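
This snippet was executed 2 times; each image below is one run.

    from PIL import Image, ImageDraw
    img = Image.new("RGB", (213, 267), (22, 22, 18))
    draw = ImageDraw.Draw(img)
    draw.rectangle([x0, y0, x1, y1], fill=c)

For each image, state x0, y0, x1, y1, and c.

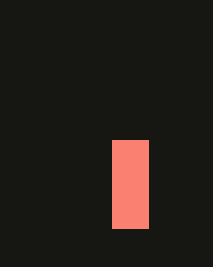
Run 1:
x0 = 112, y0 = 140, x1 = 148, y1 = 228, c = 'salmon'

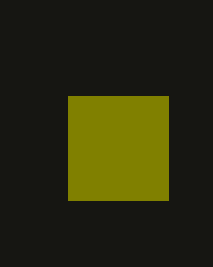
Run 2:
x0 = 68
y0 = 96
x1 = 168
y1 = 200
c = 'olive'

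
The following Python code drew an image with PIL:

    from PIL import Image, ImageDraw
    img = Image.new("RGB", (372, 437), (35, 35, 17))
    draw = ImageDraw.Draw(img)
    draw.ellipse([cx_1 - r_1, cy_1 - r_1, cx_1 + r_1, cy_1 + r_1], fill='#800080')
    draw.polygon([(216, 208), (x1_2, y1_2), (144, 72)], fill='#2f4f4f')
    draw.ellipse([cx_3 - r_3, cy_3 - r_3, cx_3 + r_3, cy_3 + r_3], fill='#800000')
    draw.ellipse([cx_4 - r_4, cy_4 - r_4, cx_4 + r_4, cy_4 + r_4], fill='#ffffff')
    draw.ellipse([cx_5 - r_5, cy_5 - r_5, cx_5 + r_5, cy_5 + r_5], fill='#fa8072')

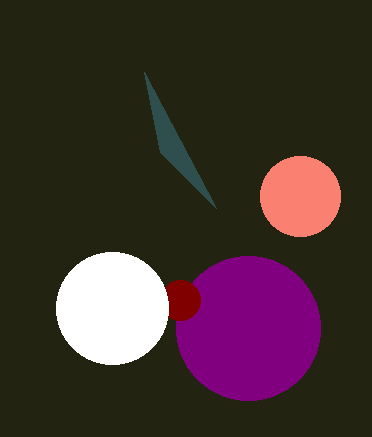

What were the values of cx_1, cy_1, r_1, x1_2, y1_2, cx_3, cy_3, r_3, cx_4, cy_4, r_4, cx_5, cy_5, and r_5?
cx_1 = 248, cy_1 = 328, r_1 = 72, x1_2 = 160, y1_2 = 152, cx_3 = 180, cy_3 = 300, r_3 = 20, cx_4 = 112, cy_4 = 308, r_4 = 56, cx_5 = 300, cy_5 = 196, r_5 = 40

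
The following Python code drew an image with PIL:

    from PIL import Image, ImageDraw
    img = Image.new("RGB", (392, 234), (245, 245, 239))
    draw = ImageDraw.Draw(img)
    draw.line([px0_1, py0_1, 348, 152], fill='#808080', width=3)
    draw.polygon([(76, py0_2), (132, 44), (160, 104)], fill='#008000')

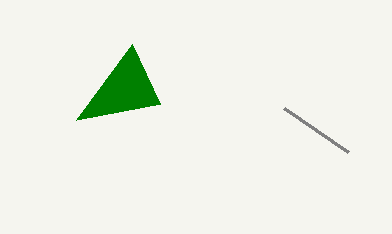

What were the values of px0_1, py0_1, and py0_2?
px0_1 = 284, py0_1 = 108, py0_2 = 120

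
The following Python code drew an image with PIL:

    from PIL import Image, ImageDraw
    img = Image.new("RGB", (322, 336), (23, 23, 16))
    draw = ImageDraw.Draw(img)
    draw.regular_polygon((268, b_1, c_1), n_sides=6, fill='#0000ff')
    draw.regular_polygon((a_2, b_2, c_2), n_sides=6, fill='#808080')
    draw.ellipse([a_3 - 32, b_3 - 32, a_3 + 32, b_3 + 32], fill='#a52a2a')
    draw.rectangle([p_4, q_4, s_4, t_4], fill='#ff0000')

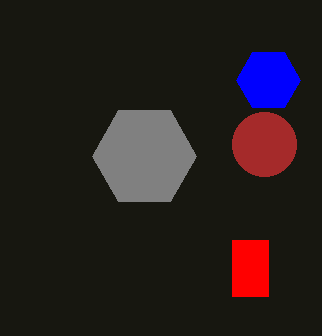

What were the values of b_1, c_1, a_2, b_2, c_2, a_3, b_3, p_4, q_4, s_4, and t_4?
b_1 = 80; c_1 = 32; a_2 = 144; b_2 = 156; c_2 = 52; a_3 = 264; b_3 = 144; p_4 = 232; q_4 = 240; s_4 = 268; t_4 = 296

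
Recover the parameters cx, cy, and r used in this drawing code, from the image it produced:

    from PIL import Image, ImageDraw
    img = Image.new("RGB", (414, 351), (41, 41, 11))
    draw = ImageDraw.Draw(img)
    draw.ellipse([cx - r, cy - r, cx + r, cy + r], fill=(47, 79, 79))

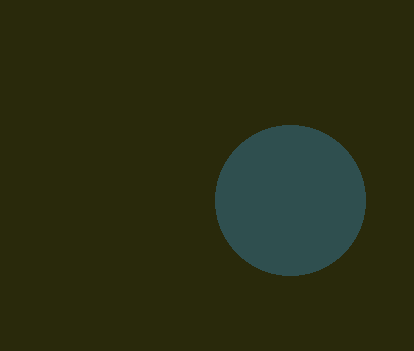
cx = 290; cy = 200; r = 75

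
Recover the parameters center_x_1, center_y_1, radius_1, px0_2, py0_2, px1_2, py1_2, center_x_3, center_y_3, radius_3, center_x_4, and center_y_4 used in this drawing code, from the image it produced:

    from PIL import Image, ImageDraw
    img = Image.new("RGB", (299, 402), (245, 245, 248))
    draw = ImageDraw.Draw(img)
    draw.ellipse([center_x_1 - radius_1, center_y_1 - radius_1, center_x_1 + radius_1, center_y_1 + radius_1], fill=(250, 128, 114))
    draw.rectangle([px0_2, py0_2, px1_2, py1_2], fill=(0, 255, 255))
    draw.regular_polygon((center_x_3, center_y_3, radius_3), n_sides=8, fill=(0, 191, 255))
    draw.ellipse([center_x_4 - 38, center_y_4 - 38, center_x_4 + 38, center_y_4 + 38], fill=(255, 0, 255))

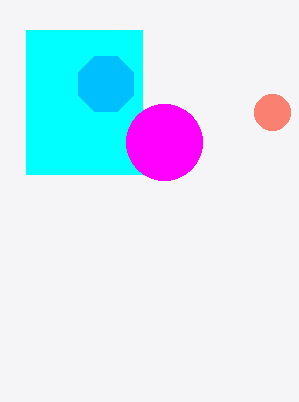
center_x_1 = 272, center_y_1 = 112, radius_1 = 18, px0_2 = 26, py0_2 = 30, px1_2 = 142, py1_2 = 174, center_x_3 = 106, center_y_3 = 84, radius_3 = 30, center_x_4 = 164, center_y_4 = 142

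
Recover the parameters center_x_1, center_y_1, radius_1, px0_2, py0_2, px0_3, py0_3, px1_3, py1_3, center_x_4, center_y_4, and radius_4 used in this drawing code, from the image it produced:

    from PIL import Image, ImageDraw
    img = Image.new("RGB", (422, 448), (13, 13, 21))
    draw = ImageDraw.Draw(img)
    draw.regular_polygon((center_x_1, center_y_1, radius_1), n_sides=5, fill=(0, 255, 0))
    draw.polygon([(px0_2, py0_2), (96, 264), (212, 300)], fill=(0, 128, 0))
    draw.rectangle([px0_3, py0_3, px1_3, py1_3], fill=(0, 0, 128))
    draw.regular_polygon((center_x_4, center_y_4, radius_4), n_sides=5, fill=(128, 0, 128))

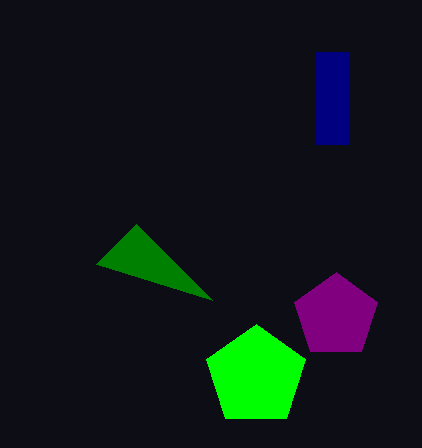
center_x_1 = 256, center_y_1 = 376, radius_1 = 52, px0_2 = 136, py0_2 = 224, px0_3 = 316, py0_3 = 52, px1_3 = 348, py1_3 = 144, center_x_4 = 336, center_y_4 = 316, radius_4 = 44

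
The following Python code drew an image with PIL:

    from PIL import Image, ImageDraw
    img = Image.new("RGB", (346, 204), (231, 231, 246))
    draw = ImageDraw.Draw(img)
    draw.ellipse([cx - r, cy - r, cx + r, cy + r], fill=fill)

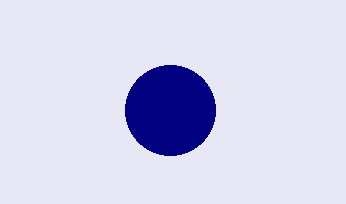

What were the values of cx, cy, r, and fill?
cx = 170
cy = 110
r = 45
fill = 'navy'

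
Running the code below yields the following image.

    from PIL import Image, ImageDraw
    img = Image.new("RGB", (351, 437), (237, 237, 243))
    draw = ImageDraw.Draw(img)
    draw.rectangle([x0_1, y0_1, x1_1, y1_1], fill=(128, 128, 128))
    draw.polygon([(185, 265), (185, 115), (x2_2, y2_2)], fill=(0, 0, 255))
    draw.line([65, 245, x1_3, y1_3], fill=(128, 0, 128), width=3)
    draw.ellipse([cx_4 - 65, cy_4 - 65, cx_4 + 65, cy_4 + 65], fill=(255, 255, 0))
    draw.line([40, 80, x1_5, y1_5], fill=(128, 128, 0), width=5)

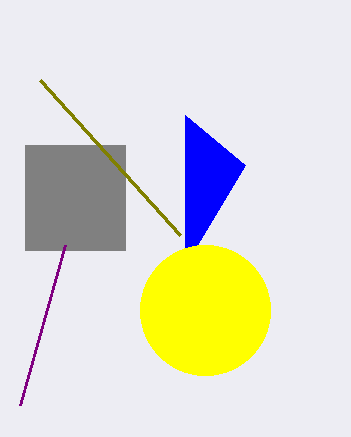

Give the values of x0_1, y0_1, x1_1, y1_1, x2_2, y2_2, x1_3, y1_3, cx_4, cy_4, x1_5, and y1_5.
x0_1 = 25, y0_1 = 145, x1_1 = 125, y1_1 = 250, x2_2 = 245, y2_2 = 165, x1_3 = 20, y1_3 = 405, cx_4 = 205, cy_4 = 310, x1_5 = 180, y1_5 = 235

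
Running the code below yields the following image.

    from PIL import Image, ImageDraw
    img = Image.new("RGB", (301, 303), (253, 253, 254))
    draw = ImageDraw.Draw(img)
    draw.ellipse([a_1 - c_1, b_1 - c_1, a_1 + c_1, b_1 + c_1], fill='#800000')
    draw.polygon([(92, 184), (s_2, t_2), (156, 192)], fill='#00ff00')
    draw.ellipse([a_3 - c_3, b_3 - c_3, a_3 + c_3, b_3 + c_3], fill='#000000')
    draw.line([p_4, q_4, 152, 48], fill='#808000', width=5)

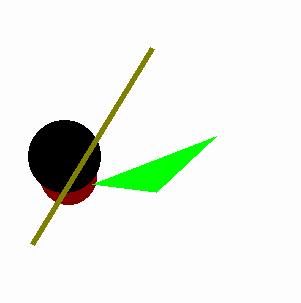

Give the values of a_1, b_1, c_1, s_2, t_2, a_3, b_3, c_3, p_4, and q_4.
a_1 = 68
b_1 = 176
c_1 = 28
s_2 = 216
t_2 = 136
a_3 = 64
b_3 = 156
c_3 = 36
p_4 = 32
q_4 = 244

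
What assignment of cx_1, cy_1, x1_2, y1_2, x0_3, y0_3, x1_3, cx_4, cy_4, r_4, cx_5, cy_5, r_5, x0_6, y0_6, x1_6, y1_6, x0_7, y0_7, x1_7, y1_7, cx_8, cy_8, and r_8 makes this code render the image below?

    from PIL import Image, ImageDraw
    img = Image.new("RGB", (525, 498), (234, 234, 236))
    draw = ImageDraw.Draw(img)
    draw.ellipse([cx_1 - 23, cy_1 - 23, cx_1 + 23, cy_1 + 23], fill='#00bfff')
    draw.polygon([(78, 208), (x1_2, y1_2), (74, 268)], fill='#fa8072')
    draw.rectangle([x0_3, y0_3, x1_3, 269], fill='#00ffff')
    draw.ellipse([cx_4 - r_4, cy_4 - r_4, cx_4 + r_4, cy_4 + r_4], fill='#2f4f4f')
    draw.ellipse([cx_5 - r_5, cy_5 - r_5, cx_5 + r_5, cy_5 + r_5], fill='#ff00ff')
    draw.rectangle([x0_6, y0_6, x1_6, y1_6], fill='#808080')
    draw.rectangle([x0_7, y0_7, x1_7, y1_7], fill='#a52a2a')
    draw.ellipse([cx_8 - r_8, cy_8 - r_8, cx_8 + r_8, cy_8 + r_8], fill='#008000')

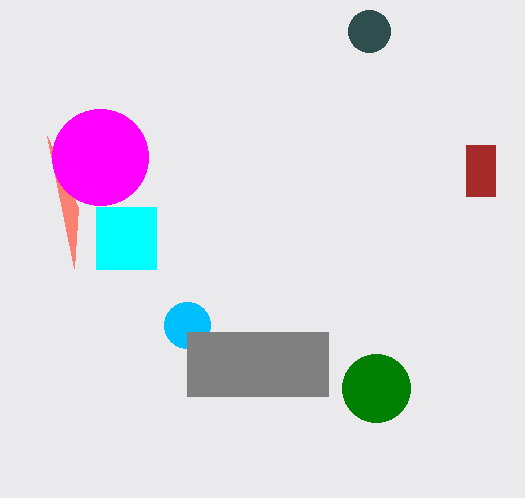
cx_1 = 187
cy_1 = 325
x1_2 = 47
y1_2 = 136
x0_3 = 96
y0_3 = 207
x1_3 = 156
cx_4 = 369
cy_4 = 31
r_4 = 21
cx_5 = 100
cy_5 = 157
r_5 = 48
x0_6 = 187
y0_6 = 332
x1_6 = 328
y1_6 = 396
x0_7 = 466
y0_7 = 145
x1_7 = 495
y1_7 = 196
cx_8 = 376
cy_8 = 388
r_8 = 34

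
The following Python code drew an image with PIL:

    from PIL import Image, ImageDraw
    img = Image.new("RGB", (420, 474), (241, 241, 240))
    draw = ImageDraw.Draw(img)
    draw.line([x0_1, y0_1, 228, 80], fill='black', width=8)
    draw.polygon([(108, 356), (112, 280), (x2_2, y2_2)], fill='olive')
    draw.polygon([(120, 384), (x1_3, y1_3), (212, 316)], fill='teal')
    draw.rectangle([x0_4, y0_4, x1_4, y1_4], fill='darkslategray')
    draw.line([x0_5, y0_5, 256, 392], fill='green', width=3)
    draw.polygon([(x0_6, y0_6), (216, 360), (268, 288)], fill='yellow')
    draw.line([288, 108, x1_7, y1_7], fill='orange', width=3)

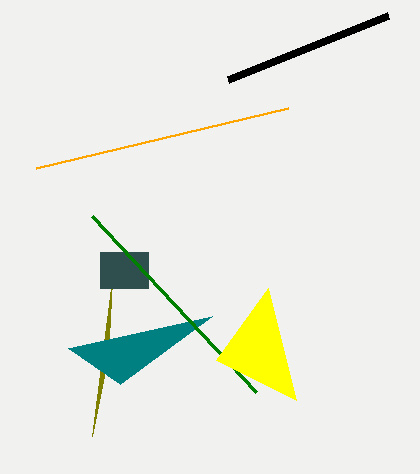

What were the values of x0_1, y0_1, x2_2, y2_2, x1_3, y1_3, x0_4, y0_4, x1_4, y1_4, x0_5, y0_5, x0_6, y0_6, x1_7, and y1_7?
x0_1 = 388, y0_1 = 16, x2_2 = 92, y2_2 = 436, x1_3 = 68, y1_3 = 348, x0_4 = 100, y0_4 = 252, x1_4 = 148, y1_4 = 288, x0_5 = 92, y0_5 = 216, x0_6 = 296, y0_6 = 400, x1_7 = 36, y1_7 = 168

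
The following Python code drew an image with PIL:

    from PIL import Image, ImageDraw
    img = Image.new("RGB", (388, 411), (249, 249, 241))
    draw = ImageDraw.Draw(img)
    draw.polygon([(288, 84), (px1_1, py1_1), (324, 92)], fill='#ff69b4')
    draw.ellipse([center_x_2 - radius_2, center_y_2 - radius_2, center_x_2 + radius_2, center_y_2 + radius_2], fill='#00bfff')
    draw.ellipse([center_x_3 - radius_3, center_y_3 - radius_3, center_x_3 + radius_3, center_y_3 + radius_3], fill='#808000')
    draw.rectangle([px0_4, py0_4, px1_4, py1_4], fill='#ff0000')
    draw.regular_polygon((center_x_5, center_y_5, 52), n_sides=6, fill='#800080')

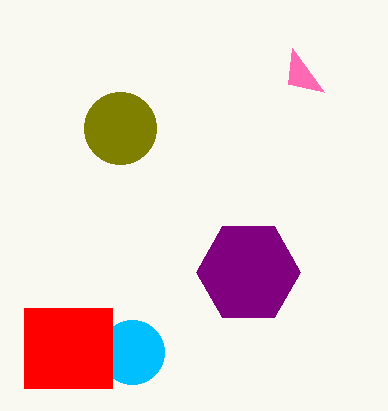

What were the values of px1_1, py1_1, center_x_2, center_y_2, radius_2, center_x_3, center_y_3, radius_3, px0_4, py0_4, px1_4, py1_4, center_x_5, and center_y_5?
px1_1 = 292
py1_1 = 48
center_x_2 = 132
center_y_2 = 352
radius_2 = 32
center_x_3 = 120
center_y_3 = 128
radius_3 = 36
px0_4 = 24
py0_4 = 308
px1_4 = 112
py1_4 = 388
center_x_5 = 248
center_y_5 = 272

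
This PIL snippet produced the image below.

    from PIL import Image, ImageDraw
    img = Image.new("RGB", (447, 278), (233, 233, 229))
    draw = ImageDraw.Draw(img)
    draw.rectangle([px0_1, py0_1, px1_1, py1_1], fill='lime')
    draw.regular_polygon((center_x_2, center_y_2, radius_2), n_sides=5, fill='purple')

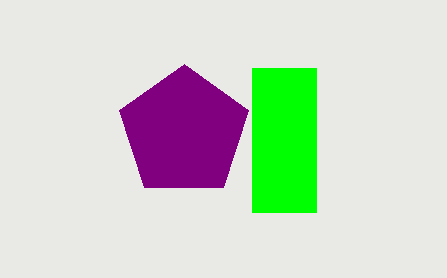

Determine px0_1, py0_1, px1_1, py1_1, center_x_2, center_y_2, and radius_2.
px0_1 = 252
py0_1 = 68
px1_1 = 316
py1_1 = 212
center_x_2 = 184
center_y_2 = 132
radius_2 = 68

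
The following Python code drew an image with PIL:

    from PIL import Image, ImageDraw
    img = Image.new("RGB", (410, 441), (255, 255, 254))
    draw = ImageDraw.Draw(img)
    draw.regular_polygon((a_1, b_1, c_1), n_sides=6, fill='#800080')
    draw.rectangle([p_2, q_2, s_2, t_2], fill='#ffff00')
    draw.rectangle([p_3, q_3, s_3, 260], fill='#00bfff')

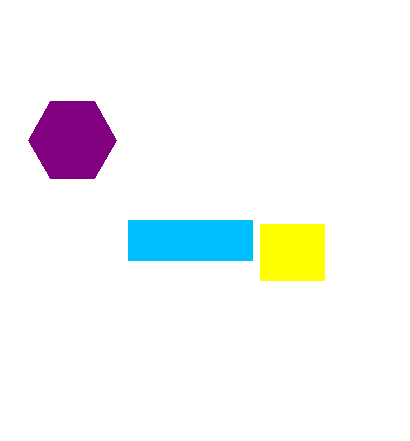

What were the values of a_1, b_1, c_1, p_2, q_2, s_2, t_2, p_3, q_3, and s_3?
a_1 = 72
b_1 = 140
c_1 = 44
p_2 = 260
q_2 = 224
s_2 = 324
t_2 = 280
p_3 = 128
q_3 = 220
s_3 = 252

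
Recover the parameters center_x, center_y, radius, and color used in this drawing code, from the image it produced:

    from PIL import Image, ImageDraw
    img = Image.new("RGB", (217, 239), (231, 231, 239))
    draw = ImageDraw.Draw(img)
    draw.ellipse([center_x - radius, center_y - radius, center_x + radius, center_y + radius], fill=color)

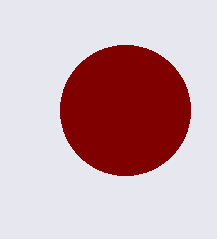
center_x = 125
center_y = 110
radius = 65
color = 'maroon'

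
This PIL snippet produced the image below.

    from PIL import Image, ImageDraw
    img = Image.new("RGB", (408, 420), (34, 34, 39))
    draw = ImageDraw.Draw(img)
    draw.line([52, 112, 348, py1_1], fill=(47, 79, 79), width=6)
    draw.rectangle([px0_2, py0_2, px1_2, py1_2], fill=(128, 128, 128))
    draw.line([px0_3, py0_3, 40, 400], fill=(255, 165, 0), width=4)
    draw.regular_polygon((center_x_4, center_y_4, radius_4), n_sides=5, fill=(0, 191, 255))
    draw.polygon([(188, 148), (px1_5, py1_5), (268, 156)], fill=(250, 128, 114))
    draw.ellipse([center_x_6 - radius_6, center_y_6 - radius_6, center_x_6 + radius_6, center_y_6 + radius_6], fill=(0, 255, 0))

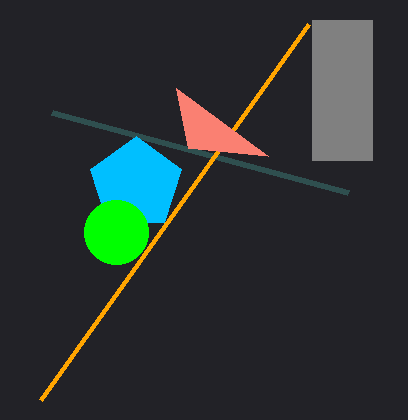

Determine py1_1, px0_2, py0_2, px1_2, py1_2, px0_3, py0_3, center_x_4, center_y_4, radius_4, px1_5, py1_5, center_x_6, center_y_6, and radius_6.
py1_1 = 192
px0_2 = 312
py0_2 = 20
px1_2 = 372
py1_2 = 160
px0_3 = 308
py0_3 = 24
center_x_4 = 136
center_y_4 = 184
radius_4 = 48
px1_5 = 176
py1_5 = 88
center_x_6 = 116
center_y_6 = 232
radius_6 = 32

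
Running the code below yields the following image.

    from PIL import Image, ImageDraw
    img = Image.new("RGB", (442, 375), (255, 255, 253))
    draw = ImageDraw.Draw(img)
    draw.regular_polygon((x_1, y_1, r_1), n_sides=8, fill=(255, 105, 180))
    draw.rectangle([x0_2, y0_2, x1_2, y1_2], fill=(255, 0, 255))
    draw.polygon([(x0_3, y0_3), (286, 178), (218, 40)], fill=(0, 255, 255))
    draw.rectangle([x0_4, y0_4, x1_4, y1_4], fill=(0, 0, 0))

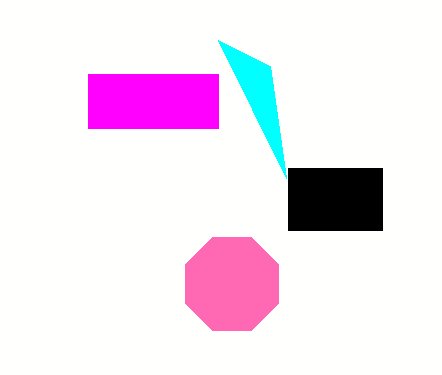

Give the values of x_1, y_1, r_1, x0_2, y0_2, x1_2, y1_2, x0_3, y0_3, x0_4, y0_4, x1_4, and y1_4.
x_1 = 232; y_1 = 284; r_1 = 50; x0_2 = 88; y0_2 = 74; x1_2 = 218; y1_2 = 128; x0_3 = 270; y0_3 = 66; x0_4 = 288; y0_4 = 168; x1_4 = 382; y1_4 = 230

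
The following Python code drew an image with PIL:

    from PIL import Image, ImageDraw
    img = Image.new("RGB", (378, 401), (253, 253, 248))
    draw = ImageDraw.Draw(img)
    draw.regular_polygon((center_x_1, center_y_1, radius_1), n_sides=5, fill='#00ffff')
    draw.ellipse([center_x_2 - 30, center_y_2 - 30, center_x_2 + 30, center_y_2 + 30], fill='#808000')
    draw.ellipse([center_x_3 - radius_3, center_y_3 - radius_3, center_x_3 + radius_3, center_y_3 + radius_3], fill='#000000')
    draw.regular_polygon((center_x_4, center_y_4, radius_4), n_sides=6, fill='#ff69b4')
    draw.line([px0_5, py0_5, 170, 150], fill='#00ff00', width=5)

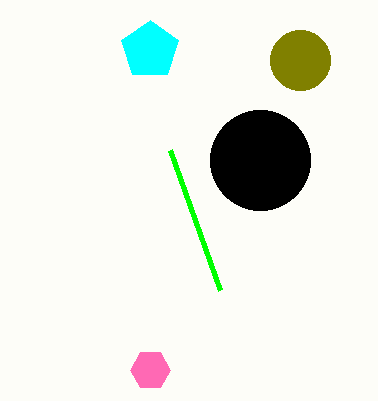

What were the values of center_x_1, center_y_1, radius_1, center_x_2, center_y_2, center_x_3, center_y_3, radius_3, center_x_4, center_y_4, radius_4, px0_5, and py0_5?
center_x_1 = 150
center_y_1 = 50
radius_1 = 30
center_x_2 = 300
center_y_2 = 60
center_x_3 = 260
center_y_3 = 160
radius_3 = 50
center_x_4 = 150
center_y_4 = 370
radius_4 = 20
px0_5 = 220
py0_5 = 290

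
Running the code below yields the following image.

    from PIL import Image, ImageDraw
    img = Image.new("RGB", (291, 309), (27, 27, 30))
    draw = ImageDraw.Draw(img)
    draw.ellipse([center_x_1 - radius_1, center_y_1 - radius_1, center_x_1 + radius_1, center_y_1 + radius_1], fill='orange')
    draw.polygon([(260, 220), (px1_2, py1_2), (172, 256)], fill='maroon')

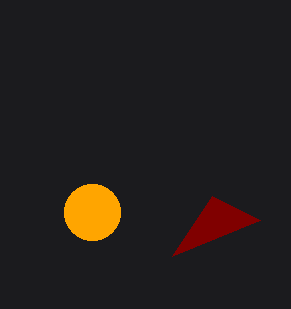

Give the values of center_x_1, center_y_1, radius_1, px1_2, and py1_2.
center_x_1 = 92, center_y_1 = 212, radius_1 = 28, px1_2 = 212, py1_2 = 196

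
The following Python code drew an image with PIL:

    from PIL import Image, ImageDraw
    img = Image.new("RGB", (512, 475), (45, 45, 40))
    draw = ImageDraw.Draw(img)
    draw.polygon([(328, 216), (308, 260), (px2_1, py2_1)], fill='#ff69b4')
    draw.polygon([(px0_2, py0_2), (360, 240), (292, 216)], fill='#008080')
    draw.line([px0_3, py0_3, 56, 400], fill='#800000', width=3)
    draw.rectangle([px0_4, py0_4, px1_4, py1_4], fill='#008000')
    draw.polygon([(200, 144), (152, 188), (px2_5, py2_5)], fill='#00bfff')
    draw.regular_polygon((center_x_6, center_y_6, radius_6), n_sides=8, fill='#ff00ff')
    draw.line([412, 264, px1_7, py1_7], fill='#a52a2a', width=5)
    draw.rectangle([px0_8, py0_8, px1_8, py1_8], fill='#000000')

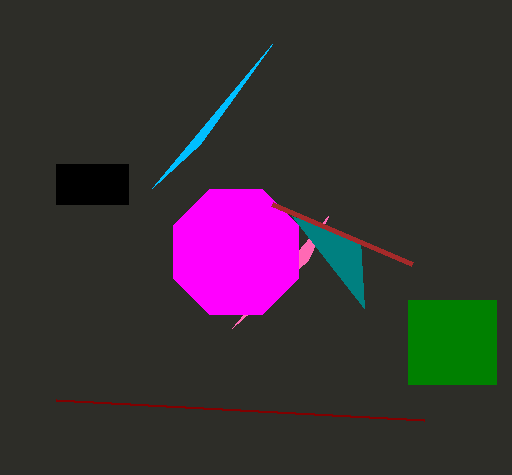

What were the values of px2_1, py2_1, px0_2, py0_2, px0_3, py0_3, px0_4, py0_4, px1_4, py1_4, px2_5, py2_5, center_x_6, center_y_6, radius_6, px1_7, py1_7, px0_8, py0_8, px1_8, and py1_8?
px2_1 = 232; py2_1 = 328; px0_2 = 364; py0_2 = 308; px0_3 = 424; py0_3 = 420; px0_4 = 408; py0_4 = 300; px1_4 = 496; py1_4 = 384; px2_5 = 272; py2_5 = 44; center_x_6 = 236; center_y_6 = 252; radius_6 = 68; px1_7 = 272; py1_7 = 204; px0_8 = 56; py0_8 = 164; px1_8 = 128; py1_8 = 204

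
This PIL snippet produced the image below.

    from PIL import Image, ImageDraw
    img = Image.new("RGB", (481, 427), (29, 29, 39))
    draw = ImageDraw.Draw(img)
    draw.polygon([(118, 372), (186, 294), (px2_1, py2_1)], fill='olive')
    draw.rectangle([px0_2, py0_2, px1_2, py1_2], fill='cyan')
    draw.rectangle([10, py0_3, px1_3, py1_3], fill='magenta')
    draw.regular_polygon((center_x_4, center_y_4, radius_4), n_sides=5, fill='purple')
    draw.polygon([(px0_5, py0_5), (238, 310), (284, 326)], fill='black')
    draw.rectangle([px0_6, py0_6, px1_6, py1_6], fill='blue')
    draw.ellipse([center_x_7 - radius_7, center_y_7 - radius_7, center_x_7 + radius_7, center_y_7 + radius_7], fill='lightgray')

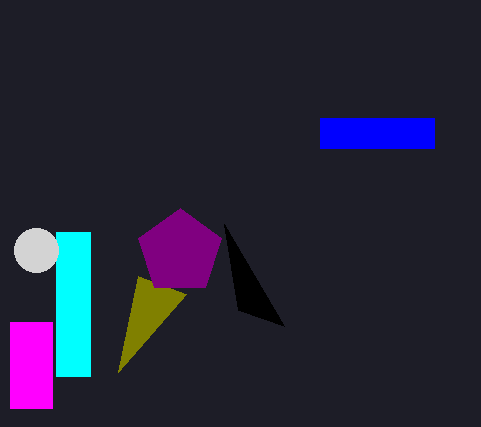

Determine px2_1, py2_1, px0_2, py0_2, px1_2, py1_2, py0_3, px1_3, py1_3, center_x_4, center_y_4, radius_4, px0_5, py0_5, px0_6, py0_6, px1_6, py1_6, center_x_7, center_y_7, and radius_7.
px2_1 = 138; py2_1 = 276; px0_2 = 56; py0_2 = 232; px1_2 = 90; py1_2 = 376; py0_3 = 322; px1_3 = 52; py1_3 = 408; center_x_4 = 180; center_y_4 = 252; radius_4 = 44; px0_5 = 224; py0_5 = 224; px0_6 = 320; py0_6 = 118; px1_6 = 434; py1_6 = 148; center_x_7 = 36; center_y_7 = 250; radius_7 = 22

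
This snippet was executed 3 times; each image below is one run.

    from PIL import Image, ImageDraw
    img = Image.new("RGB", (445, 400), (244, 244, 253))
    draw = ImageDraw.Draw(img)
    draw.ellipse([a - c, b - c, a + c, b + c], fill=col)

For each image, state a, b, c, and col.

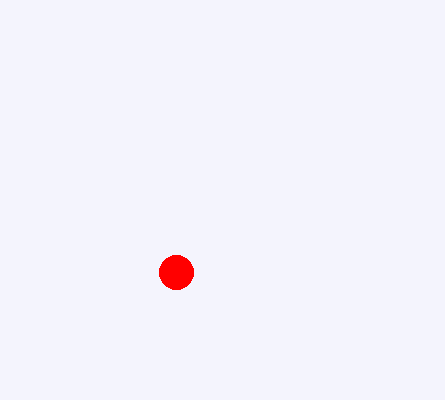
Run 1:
a = 176
b = 272
c = 17
col = 'red'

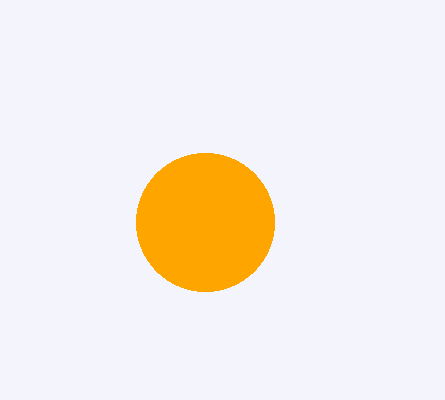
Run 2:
a = 205, b = 222, c = 69, col = 'orange'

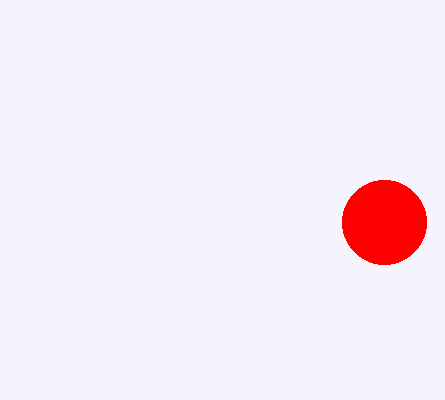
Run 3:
a = 384, b = 222, c = 42, col = 'red'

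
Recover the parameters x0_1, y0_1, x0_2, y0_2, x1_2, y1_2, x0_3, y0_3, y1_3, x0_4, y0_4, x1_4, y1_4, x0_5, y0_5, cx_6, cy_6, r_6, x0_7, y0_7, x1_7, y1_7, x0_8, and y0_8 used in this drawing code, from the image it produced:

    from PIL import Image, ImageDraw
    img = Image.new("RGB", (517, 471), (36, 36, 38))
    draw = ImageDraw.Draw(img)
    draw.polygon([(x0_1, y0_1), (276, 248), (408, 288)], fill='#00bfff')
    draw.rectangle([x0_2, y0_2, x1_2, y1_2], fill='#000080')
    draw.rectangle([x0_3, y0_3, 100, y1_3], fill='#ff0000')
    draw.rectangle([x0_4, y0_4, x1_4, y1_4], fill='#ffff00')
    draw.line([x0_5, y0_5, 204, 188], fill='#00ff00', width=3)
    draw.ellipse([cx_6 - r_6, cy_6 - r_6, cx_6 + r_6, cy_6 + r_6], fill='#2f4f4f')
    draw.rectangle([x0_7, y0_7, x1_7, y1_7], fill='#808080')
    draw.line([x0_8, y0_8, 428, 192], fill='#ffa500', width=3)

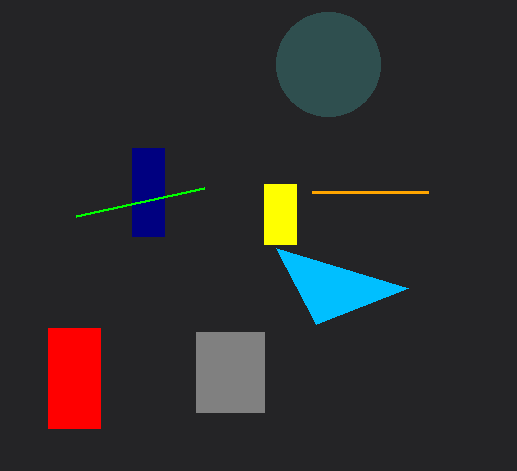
x0_1 = 316; y0_1 = 324; x0_2 = 132; y0_2 = 148; x1_2 = 164; y1_2 = 236; x0_3 = 48; y0_3 = 328; y1_3 = 428; x0_4 = 264; y0_4 = 184; x1_4 = 296; y1_4 = 244; x0_5 = 76; y0_5 = 216; cx_6 = 328; cy_6 = 64; r_6 = 52; x0_7 = 196; y0_7 = 332; x1_7 = 264; y1_7 = 412; x0_8 = 312; y0_8 = 192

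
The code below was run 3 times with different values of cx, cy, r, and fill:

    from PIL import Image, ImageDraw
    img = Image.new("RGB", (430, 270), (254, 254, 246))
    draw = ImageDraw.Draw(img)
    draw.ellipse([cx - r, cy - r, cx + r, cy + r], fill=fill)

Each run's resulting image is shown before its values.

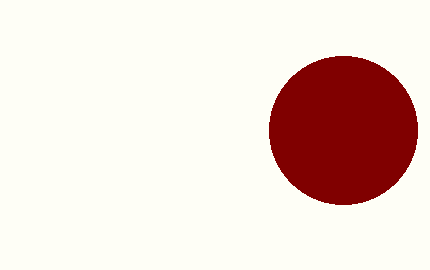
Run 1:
cx = 343, cy = 130, r = 74, fill = 'maroon'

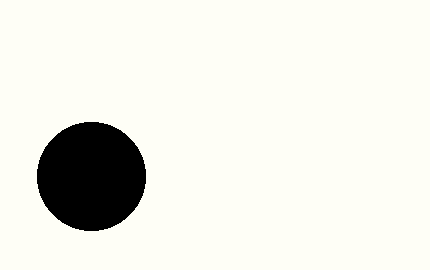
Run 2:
cx = 91; cy = 176; r = 54; fill = 'black'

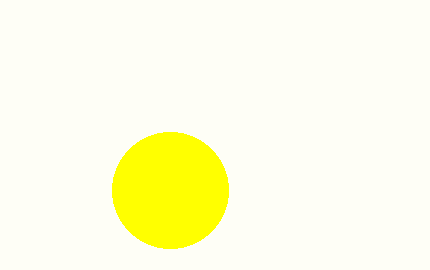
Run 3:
cx = 170
cy = 190
r = 58
fill = 'yellow'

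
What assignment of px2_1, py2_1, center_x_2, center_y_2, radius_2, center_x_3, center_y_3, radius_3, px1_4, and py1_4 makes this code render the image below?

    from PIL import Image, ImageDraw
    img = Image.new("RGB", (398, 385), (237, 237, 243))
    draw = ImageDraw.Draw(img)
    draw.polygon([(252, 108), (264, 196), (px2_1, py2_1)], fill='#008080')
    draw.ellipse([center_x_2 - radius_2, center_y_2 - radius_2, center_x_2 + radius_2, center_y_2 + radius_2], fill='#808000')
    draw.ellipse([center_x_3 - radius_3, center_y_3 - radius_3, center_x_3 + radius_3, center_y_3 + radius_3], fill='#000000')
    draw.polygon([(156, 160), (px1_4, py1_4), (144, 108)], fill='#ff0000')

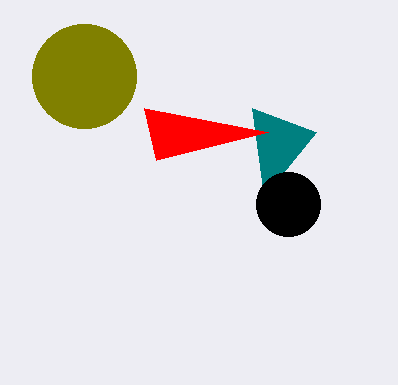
px2_1 = 316; py2_1 = 132; center_x_2 = 84; center_y_2 = 76; radius_2 = 52; center_x_3 = 288; center_y_3 = 204; radius_3 = 32; px1_4 = 268; py1_4 = 132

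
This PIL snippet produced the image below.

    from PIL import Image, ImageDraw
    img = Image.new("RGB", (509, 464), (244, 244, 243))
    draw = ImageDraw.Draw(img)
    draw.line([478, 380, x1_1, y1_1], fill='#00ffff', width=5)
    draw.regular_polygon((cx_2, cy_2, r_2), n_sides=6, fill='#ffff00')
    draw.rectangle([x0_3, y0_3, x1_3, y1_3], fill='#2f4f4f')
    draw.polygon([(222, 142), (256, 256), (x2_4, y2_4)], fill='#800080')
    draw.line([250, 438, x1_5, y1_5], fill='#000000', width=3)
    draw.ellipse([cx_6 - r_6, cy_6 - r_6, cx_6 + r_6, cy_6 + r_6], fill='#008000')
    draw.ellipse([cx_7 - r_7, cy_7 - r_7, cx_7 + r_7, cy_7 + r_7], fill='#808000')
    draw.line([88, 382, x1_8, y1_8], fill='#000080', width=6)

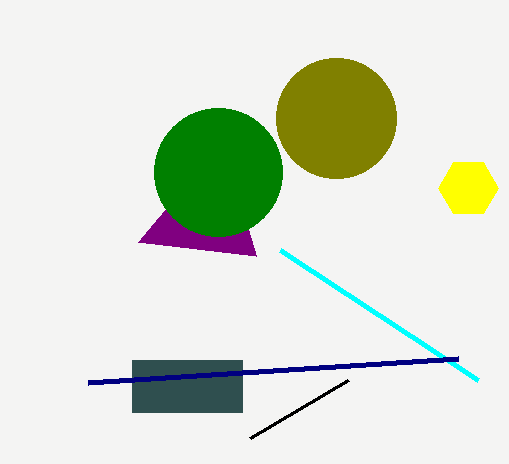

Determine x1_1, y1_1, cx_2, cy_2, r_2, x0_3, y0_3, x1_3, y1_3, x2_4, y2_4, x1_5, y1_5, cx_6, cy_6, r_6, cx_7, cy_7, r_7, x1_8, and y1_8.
x1_1 = 280, y1_1 = 250, cx_2 = 468, cy_2 = 188, r_2 = 30, x0_3 = 132, y0_3 = 360, x1_3 = 242, y1_3 = 412, x2_4 = 138, y2_4 = 242, x1_5 = 348, y1_5 = 380, cx_6 = 218, cy_6 = 172, r_6 = 64, cx_7 = 336, cy_7 = 118, r_7 = 60, x1_8 = 458, y1_8 = 358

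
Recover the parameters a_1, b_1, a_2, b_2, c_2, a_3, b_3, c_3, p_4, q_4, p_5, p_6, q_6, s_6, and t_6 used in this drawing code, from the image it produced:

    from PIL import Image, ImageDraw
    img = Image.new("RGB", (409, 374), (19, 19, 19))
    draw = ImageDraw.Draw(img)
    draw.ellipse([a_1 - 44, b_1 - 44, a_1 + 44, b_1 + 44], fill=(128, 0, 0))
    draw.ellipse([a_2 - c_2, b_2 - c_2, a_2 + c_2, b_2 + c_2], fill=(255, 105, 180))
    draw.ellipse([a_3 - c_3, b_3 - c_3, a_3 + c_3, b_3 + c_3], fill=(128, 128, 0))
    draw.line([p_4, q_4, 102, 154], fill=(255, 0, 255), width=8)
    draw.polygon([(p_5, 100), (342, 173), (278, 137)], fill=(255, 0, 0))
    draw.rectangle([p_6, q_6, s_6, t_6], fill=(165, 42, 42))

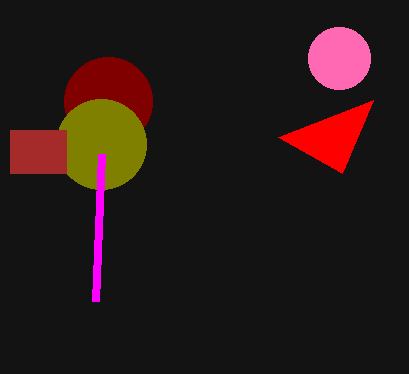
a_1 = 108; b_1 = 101; a_2 = 339; b_2 = 58; c_2 = 31; a_3 = 101; b_3 = 144; c_3 = 45; p_4 = 96; q_4 = 301; p_5 = 373; p_6 = 10; q_6 = 130; s_6 = 66; t_6 = 173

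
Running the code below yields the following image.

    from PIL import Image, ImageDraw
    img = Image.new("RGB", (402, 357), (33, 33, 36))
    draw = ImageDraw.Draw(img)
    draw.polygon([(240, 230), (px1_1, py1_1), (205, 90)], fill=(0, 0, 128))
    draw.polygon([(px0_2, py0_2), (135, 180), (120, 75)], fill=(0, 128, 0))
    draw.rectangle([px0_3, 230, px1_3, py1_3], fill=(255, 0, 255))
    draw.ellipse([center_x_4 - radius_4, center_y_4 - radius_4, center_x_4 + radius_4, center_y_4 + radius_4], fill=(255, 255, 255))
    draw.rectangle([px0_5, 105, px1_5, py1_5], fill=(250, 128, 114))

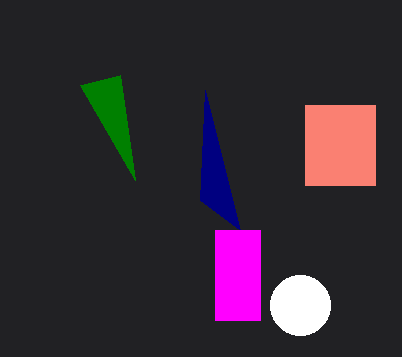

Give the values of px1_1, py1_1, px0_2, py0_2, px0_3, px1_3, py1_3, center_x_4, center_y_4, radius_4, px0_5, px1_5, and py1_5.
px1_1 = 200, py1_1 = 200, px0_2 = 80, py0_2 = 85, px0_3 = 215, px1_3 = 260, py1_3 = 320, center_x_4 = 300, center_y_4 = 305, radius_4 = 30, px0_5 = 305, px1_5 = 375, py1_5 = 185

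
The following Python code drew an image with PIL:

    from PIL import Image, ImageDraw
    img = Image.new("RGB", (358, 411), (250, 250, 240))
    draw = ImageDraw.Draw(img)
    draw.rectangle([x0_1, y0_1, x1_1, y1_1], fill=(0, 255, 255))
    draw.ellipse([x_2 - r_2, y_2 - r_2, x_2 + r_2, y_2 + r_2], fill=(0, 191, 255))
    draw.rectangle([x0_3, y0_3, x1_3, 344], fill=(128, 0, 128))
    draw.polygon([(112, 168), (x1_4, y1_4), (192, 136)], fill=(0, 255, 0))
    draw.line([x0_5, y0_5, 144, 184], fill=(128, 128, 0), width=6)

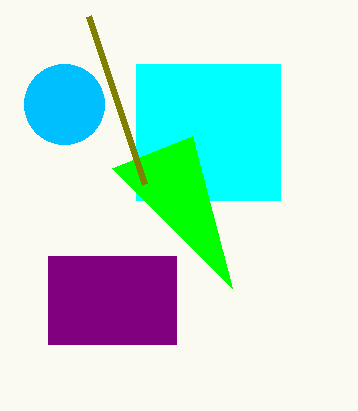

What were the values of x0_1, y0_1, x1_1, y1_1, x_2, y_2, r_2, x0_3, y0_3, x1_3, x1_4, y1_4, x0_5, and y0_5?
x0_1 = 136
y0_1 = 64
x1_1 = 280
y1_1 = 200
x_2 = 64
y_2 = 104
r_2 = 40
x0_3 = 48
y0_3 = 256
x1_3 = 176
x1_4 = 232
y1_4 = 288
x0_5 = 88
y0_5 = 16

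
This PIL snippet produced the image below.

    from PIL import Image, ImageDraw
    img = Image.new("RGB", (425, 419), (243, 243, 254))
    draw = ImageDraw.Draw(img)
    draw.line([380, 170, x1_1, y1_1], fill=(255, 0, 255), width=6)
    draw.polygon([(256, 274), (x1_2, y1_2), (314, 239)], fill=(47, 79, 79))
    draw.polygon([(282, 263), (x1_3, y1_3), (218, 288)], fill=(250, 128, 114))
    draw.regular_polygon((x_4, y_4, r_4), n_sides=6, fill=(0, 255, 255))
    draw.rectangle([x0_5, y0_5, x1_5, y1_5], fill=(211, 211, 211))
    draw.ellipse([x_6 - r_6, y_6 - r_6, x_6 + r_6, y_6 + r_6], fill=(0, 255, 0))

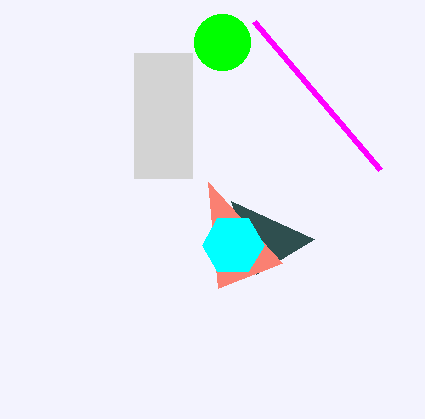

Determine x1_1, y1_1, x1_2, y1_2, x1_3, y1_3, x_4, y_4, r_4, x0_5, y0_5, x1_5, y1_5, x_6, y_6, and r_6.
x1_1 = 254; y1_1 = 22; x1_2 = 231; y1_2 = 201; x1_3 = 208; y1_3 = 182; x_4 = 233; y_4 = 245; r_4 = 31; x0_5 = 134; y0_5 = 53; x1_5 = 192; y1_5 = 178; x_6 = 222; y_6 = 42; r_6 = 28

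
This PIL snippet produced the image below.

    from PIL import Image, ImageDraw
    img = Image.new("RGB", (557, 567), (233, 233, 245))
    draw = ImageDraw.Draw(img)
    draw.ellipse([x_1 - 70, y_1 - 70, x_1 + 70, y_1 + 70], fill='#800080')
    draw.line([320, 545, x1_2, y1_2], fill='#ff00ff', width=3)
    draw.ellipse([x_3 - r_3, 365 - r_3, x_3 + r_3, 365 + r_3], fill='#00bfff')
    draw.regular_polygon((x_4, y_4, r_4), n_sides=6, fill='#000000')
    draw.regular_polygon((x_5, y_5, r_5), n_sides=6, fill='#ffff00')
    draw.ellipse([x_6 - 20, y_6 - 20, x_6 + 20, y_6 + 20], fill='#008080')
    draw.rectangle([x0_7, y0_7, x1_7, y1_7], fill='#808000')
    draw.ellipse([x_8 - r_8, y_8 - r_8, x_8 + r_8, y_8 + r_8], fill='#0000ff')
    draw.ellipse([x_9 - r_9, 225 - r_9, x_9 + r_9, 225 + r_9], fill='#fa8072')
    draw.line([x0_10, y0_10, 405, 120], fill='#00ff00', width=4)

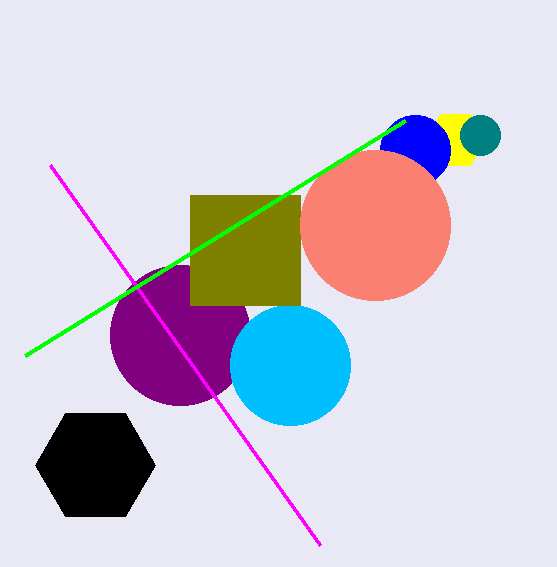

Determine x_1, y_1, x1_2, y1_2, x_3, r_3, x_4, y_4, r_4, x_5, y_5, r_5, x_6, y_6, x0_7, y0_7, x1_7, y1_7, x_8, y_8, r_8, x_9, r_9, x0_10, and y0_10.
x_1 = 180; y_1 = 335; x1_2 = 50; y1_2 = 165; x_3 = 290; r_3 = 60; x_4 = 95; y_4 = 465; r_4 = 60; x_5 = 455; y_5 = 140; r_5 = 30; x_6 = 480; y_6 = 135; x0_7 = 190; y0_7 = 195; x1_7 = 300; y1_7 = 305; x_8 = 415; y_8 = 150; r_8 = 35; x_9 = 375; r_9 = 75; x0_10 = 25; y0_10 = 355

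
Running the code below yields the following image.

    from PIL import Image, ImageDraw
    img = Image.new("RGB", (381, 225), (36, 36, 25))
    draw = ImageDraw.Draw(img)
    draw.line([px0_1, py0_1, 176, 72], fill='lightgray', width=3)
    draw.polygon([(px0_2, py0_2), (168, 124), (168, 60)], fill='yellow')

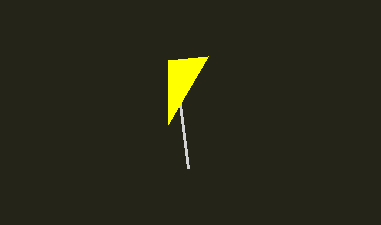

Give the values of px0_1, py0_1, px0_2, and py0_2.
px0_1 = 188
py0_1 = 168
px0_2 = 208
py0_2 = 56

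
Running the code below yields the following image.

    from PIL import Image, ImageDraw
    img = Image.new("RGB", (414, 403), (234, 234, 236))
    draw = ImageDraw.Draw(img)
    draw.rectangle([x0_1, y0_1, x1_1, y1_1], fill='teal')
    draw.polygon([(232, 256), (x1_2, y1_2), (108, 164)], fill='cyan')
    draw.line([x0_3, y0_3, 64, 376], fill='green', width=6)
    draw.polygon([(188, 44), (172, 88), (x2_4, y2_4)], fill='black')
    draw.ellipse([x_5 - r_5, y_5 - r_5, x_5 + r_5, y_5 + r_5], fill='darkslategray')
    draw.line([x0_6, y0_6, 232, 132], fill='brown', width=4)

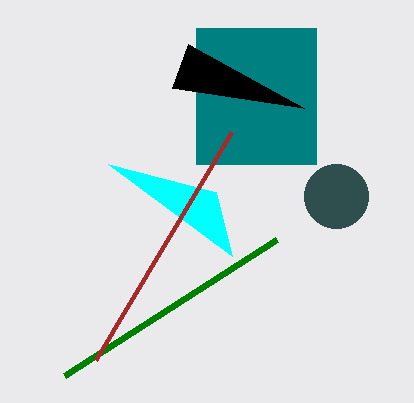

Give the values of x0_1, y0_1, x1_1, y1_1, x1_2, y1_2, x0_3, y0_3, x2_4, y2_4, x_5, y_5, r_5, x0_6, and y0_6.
x0_1 = 196, y0_1 = 28, x1_1 = 316, y1_1 = 164, x1_2 = 216, y1_2 = 192, x0_3 = 276, y0_3 = 240, x2_4 = 304, y2_4 = 108, x_5 = 336, y_5 = 196, r_5 = 32, x0_6 = 96, y0_6 = 360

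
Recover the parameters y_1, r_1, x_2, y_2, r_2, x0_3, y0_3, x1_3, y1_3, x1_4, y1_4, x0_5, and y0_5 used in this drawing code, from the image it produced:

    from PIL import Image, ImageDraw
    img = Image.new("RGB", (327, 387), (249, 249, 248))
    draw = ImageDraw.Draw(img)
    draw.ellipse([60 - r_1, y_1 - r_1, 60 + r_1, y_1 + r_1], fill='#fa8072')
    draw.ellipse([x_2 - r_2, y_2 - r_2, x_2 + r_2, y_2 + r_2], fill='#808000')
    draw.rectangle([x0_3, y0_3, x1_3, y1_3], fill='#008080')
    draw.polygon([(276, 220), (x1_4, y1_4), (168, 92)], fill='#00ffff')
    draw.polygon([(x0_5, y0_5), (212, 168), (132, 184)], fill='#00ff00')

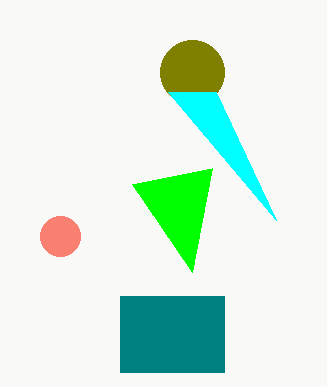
y_1 = 236, r_1 = 20, x_2 = 192, y_2 = 72, r_2 = 32, x0_3 = 120, y0_3 = 296, x1_3 = 224, y1_3 = 372, x1_4 = 216, y1_4 = 92, x0_5 = 192, y0_5 = 272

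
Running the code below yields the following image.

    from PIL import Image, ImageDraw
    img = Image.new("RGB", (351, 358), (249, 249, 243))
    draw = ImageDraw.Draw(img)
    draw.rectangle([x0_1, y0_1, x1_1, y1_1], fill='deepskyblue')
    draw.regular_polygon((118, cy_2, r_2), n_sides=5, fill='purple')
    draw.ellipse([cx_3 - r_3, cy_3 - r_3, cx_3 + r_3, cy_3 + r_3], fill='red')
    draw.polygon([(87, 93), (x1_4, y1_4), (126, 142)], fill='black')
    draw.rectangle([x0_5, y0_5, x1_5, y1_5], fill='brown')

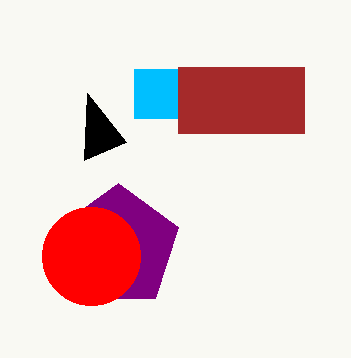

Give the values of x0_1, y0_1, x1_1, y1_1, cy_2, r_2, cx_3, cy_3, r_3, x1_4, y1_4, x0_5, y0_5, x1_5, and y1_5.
x0_1 = 134; y0_1 = 69; x1_1 = 177; y1_1 = 118; cy_2 = 247; r_2 = 64; cx_3 = 91; cy_3 = 256; r_3 = 49; x1_4 = 84; y1_4 = 160; x0_5 = 178; y0_5 = 67; x1_5 = 304; y1_5 = 133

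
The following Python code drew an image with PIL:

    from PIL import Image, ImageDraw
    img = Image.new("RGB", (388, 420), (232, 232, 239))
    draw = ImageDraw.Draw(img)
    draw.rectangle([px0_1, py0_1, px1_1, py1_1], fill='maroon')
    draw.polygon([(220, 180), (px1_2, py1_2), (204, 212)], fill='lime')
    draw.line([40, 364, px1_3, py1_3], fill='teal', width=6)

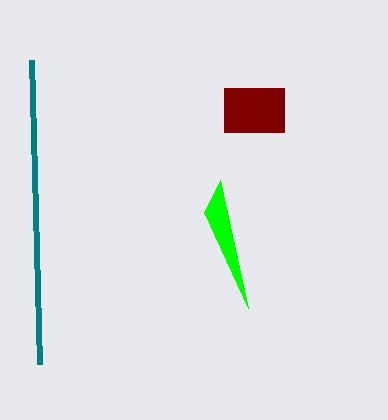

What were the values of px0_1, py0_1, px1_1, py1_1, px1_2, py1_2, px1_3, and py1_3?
px0_1 = 224, py0_1 = 88, px1_1 = 284, py1_1 = 132, px1_2 = 248, py1_2 = 308, px1_3 = 32, py1_3 = 60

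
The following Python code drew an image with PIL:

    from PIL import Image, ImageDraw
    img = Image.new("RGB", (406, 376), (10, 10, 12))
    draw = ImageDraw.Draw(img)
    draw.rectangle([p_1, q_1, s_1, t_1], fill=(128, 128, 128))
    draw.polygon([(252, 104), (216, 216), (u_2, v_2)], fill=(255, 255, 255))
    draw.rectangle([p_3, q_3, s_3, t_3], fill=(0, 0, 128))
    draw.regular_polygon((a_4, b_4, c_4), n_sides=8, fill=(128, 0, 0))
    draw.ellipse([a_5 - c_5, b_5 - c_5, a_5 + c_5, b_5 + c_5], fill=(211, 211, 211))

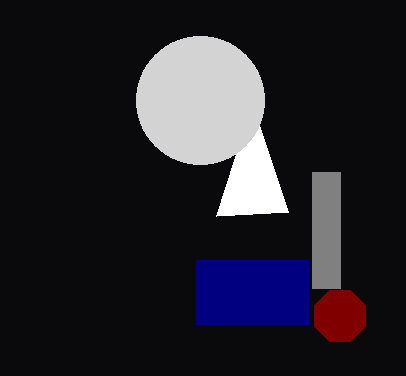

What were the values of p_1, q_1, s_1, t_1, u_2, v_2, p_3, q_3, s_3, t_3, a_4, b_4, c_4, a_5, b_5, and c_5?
p_1 = 312
q_1 = 172
s_1 = 340
t_1 = 288
u_2 = 288
v_2 = 212
p_3 = 196
q_3 = 260
s_3 = 308
t_3 = 324
a_4 = 340
b_4 = 316
c_4 = 28
a_5 = 200
b_5 = 100
c_5 = 64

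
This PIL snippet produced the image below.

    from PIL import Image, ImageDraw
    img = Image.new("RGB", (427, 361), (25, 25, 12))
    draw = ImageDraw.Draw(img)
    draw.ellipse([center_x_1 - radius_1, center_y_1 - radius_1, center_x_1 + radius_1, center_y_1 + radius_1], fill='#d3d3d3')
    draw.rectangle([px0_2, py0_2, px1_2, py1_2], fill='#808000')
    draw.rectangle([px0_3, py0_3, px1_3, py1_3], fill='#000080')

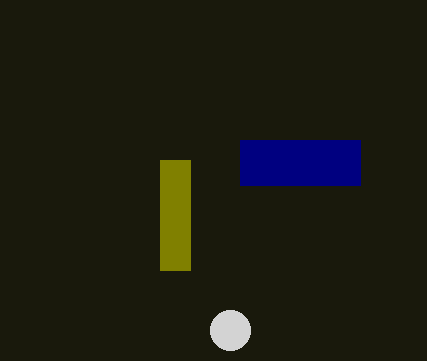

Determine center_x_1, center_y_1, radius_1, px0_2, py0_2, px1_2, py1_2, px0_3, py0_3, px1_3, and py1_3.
center_x_1 = 230
center_y_1 = 330
radius_1 = 20
px0_2 = 160
py0_2 = 160
px1_2 = 190
py1_2 = 270
px0_3 = 240
py0_3 = 140
px1_3 = 360
py1_3 = 185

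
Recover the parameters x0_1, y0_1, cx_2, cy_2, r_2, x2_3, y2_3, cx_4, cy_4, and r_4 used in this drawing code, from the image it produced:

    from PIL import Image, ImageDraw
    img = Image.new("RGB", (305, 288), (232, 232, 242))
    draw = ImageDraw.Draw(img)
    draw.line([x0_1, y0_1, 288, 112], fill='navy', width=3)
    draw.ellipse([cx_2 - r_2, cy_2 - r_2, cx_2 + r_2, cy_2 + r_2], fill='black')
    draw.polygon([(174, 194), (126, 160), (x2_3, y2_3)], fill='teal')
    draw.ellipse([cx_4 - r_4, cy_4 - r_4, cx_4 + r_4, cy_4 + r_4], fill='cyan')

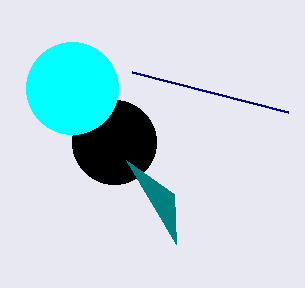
x0_1 = 132, y0_1 = 72, cx_2 = 114, cy_2 = 142, r_2 = 42, x2_3 = 176, y2_3 = 244, cx_4 = 72, cy_4 = 88, r_4 = 46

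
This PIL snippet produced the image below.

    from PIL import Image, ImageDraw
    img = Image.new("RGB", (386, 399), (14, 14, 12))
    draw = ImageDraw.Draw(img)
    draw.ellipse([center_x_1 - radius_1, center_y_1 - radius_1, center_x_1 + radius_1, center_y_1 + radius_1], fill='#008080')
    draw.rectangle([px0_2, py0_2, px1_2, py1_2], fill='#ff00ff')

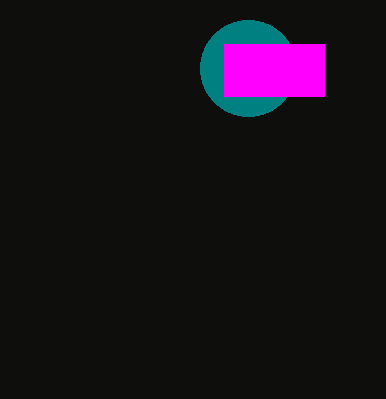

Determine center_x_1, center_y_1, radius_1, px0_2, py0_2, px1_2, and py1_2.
center_x_1 = 248, center_y_1 = 68, radius_1 = 48, px0_2 = 224, py0_2 = 44, px1_2 = 324, py1_2 = 96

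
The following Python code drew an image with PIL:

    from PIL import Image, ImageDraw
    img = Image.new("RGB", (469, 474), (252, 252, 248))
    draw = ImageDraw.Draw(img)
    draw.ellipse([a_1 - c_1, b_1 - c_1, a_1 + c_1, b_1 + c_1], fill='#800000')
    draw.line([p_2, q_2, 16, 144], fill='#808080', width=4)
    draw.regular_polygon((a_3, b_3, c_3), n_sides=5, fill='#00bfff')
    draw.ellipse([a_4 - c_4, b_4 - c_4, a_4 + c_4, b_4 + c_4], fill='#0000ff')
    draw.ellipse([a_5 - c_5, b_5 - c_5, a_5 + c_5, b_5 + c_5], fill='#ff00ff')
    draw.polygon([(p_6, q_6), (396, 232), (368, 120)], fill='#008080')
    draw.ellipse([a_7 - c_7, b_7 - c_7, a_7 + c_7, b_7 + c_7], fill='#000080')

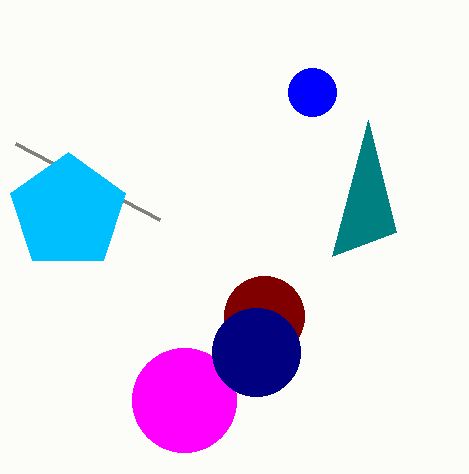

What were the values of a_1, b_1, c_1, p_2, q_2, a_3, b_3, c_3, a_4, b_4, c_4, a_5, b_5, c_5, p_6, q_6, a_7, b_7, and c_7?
a_1 = 264; b_1 = 316; c_1 = 40; p_2 = 160; q_2 = 220; a_3 = 68; b_3 = 212; c_3 = 60; a_4 = 312; b_4 = 92; c_4 = 24; a_5 = 184; b_5 = 400; c_5 = 52; p_6 = 332; q_6 = 256; a_7 = 256; b_7 = 352; c_7 = 44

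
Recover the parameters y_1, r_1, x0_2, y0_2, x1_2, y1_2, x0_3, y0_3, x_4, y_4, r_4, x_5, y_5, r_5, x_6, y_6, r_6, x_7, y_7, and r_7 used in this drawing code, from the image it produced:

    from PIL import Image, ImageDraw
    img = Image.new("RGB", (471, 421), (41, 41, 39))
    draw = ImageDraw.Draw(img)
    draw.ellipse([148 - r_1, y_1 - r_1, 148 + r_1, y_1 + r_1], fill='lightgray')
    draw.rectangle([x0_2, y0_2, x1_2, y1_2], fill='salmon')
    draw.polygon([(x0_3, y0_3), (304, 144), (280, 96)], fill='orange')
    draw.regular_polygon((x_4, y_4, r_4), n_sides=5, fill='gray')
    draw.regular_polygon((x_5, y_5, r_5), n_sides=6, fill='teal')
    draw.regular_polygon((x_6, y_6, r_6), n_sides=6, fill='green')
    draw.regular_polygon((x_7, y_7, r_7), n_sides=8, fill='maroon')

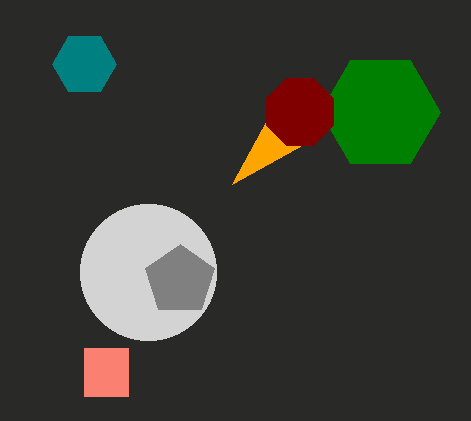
y_1 = 272; r_1 = 68; x0_2 = 84; y0_2 = 348; x1_2 = 128; y1_2 = 396; x0_3 = 232; y0_3 = 184; x_4 = 180; y_4 = 280; r_4 = 36; x_5 = 84; y_5 = 64; r_5 = 32; x_6 = 380; y_6 = 112; r_6 = 60; x_7 = 300; y_7 = 112; r_7 = 36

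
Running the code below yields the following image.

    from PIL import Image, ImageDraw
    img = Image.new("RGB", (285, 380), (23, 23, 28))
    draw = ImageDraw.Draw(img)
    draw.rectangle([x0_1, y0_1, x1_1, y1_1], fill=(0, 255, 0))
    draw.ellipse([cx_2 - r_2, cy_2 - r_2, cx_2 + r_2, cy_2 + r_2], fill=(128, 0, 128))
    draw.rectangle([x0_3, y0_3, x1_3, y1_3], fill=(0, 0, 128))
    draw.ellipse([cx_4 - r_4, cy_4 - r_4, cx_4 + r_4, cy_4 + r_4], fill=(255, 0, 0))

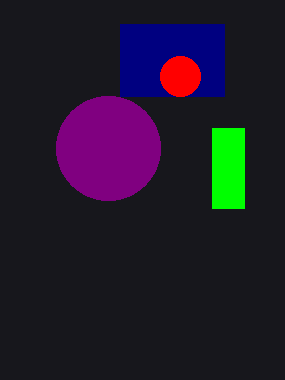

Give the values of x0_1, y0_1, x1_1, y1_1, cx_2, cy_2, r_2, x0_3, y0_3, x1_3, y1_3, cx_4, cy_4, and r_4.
x0_1 = 212
y0_1 = 128
x1_1 = 244
y1_1 = 208
cx_2 = 108
cy_2 = 148
r_2 = 52
x0_3 = 120
y0_3 = 24
x1_3 = 224
y1_3 = 96
cx_4 = 180
cy_4 = 76
r_4 = 20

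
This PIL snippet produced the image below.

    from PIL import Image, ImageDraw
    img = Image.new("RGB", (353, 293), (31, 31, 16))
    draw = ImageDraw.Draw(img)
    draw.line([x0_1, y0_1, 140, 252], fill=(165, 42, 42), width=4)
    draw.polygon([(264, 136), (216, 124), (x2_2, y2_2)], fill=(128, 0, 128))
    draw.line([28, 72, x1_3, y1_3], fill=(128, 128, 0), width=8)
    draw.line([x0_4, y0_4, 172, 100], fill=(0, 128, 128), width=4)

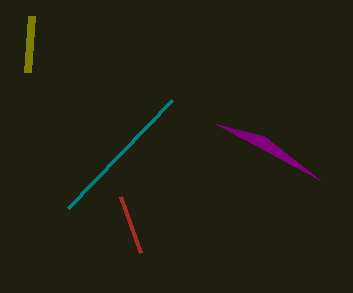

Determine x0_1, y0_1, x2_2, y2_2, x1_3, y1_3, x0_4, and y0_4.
x0_1 = 120, y0_1 = 196, x2_2 = 320, y2_2 = 180, x1_3 = 32, y1_3 = 16, x0_4 = 68, y0_4 = 208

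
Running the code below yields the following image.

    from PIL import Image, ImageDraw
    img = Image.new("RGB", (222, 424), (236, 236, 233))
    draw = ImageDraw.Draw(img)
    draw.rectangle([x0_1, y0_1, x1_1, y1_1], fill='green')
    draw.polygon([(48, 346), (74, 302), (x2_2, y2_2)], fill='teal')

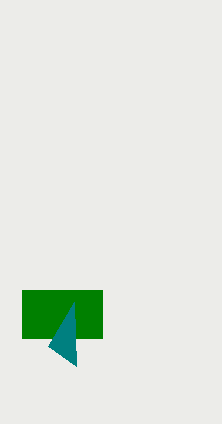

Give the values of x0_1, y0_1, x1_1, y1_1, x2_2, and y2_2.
x0_1 = 22, y0_1 = 290, x1_1 = 102, y1_1 = 338, x2_2 = 76, y2_2 = 366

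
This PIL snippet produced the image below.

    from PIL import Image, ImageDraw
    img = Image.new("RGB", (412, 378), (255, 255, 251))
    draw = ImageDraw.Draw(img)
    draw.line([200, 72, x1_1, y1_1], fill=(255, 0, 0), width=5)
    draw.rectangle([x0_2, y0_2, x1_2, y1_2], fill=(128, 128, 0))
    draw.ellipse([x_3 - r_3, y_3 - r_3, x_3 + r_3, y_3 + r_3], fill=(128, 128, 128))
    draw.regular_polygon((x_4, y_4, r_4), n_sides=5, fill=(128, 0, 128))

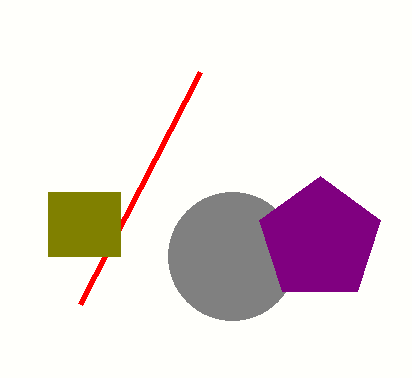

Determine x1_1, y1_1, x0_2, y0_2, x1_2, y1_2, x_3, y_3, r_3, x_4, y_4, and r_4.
x1_1 = 80, y1_1 = 304, x0_2 = 48, y0_2 = 192, x1_2 = 120, y1_2 = 256, x_3 = 232, y_3 = 256, r_3 = 64, x_4 = 320, y_4 = 240, r_4 = 64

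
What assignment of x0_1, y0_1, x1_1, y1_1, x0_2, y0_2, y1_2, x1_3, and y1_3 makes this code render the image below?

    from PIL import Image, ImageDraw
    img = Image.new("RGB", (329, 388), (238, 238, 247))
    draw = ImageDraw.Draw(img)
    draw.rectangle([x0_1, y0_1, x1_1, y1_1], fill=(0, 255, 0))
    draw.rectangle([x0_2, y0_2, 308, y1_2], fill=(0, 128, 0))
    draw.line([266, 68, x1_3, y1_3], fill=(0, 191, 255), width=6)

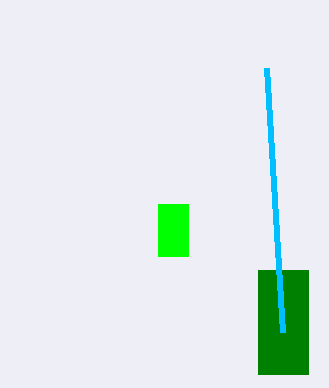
x0_1 = 158; y0_1 = 204; x1_1 = 188; y1_1 = 256; x0_2 = 258; y0_2 = 270; y1_2 = 374; x1_3 = 282; y1_3 = 332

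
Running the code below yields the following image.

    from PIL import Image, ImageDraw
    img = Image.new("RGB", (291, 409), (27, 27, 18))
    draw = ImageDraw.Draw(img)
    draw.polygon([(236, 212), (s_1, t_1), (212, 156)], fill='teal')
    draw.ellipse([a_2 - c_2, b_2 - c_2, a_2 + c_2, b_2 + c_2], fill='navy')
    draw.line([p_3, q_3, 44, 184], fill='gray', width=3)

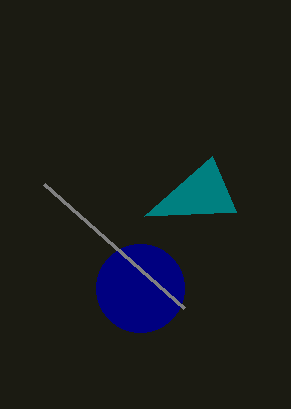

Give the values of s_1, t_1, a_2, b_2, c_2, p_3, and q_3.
s_1 = 144, t_1 = 216, a_2 = 140, b_2 = 288, c_2 = 44, p_3 = 184, q_3 = 308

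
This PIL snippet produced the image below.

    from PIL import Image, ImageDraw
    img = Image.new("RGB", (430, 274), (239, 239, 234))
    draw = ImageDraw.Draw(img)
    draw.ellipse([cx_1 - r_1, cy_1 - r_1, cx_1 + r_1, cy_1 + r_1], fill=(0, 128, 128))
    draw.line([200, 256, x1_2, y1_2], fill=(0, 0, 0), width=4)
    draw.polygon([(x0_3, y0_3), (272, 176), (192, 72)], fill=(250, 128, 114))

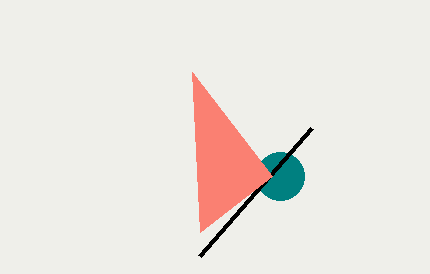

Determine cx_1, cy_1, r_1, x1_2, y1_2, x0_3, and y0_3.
cx_1 = 280, cy_1 = 176, r_1 = 24, x1_2 = 312, y1_2 = 128, x0_3 = 200, y0_3 = 232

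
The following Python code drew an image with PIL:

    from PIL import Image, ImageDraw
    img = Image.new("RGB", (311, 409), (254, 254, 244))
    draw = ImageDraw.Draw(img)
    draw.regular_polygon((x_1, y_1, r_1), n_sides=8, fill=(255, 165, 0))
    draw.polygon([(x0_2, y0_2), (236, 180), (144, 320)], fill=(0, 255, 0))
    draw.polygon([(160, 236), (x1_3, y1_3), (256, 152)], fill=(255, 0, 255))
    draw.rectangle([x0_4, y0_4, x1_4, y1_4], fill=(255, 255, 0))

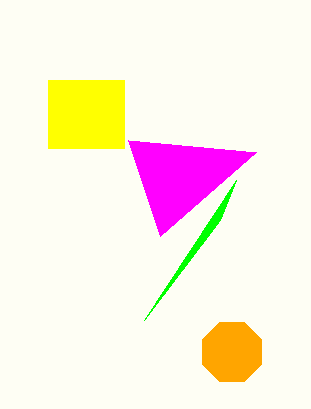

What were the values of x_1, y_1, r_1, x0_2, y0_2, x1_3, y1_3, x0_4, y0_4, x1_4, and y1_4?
x_1 = 232, y_1 = 352, r_1 = 32, x0_2 = 220, y0_2 = 220, x1_3 = 128, y1_3 = 140, x0_4 = 48, y0_4 = 80, x1_4 = 124, y1_4 = 148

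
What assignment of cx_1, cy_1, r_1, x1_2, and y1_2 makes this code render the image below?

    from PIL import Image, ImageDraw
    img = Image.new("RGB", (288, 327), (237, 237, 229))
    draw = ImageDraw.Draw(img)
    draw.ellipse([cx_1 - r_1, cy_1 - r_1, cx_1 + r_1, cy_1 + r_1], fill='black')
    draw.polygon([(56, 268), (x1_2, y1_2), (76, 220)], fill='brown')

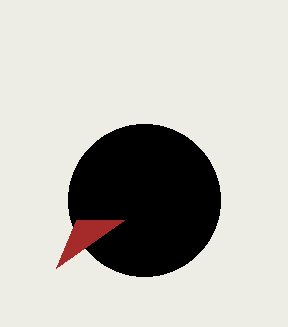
cx_1 = 144, cy_1 = 200, r_1 = 76, x1_2 = 124, y1_2 = 220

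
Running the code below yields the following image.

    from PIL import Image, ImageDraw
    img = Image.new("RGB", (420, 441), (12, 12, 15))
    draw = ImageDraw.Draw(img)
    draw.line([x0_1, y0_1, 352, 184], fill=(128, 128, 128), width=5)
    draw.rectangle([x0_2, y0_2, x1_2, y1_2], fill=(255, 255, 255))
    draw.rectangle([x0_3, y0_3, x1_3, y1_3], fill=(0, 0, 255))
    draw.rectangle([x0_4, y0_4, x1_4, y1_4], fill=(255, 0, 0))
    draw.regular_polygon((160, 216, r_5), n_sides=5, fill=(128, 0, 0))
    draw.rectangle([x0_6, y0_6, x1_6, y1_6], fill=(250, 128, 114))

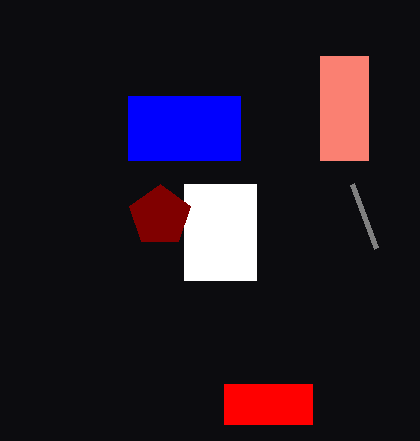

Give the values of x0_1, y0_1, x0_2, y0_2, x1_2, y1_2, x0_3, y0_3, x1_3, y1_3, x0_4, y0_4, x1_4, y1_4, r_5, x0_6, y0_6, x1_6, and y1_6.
x0_1 = 376, y0_1 = 248, x0_2 = 184, y0_2 = 184, x1_2 = 256, y1_2 = 280, x0_3 = 128, y0_3 = 96, x1_3 = 240, y1_3 = 160, x0_4 = 224, y0_4 = 384, x1_4 = 312, y1_4 = 424, r_5 = 32, x0_6 = 320, y0_6 = 56, x1_6 = 368, y1_6 = 160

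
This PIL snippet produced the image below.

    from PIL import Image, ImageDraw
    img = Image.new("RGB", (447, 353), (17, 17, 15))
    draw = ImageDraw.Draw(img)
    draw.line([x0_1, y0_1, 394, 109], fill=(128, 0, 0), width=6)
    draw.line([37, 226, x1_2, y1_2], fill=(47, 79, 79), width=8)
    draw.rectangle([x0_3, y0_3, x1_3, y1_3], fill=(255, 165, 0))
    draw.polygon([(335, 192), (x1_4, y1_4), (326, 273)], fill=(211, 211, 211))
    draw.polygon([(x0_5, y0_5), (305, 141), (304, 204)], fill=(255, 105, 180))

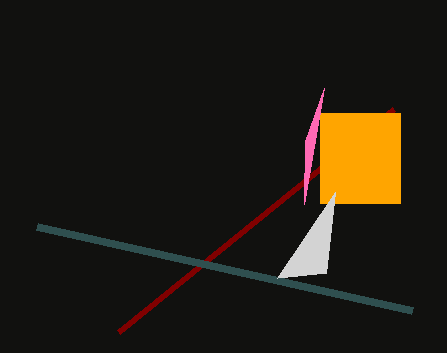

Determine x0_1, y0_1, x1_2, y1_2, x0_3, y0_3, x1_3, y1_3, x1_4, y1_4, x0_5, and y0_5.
x0_1 = 119, y0_1 = 332, x1_2 = 412, y1_2 = 310, x0_3 = 320, y0_3 = 113, x1_3 = 400, y1_3 = 203, x1_4 = 277, y1_4 = 278, x0_5 = 324, y0_5 = 88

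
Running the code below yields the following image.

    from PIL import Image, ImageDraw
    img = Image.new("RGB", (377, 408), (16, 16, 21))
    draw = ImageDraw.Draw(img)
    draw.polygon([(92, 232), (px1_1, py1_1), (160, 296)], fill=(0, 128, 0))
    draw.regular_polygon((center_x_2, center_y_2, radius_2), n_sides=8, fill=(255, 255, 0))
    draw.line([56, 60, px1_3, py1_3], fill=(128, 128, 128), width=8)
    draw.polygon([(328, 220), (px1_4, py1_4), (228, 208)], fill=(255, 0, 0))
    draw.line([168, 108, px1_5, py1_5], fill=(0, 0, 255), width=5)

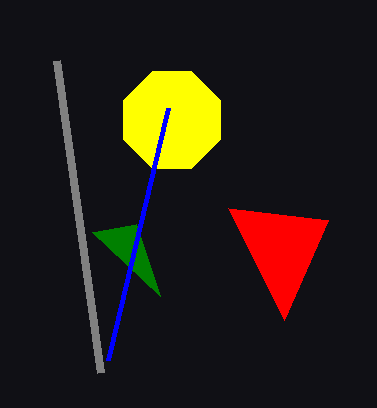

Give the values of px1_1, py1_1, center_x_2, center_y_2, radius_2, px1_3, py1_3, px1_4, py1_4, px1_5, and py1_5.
px1_1 = 136; py1_1 = 224; center_x_2 = 172; center_y_2 = 120; radius_2 = 52; px1_3 = 100; py1_3 = 372; px1_4 = 284; py1_4 = 320; px1_5 = 108; py1_5 = 360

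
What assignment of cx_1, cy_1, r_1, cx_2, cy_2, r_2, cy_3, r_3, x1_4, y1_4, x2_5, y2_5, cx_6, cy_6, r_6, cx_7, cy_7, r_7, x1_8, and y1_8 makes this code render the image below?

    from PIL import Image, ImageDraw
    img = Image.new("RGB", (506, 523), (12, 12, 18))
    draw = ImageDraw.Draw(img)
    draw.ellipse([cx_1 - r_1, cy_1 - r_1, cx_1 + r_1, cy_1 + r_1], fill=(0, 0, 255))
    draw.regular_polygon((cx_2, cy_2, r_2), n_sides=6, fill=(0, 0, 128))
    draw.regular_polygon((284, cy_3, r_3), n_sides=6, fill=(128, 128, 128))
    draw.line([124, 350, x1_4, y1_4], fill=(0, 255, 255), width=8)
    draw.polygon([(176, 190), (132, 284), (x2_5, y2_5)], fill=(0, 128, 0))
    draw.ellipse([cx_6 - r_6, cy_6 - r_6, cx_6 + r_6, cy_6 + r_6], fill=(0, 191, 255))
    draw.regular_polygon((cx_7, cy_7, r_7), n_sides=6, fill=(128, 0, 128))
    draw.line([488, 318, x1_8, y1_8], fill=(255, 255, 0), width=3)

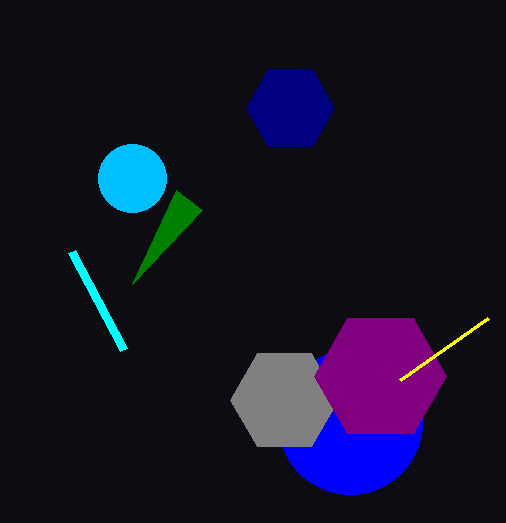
cx_1 = 350; cy_1 = 422; r_1 = 72; cx_2 = 290; cy_2 = 108; r_2 = 44; cy_3 = 400; r_3 = 54; x1_4 = 72; y1_4 = 252; x2_5 = 202; y2_5 = 210; cx_6 = 132; cy_6 = 178; r_6 = 34; cx_7 = 380; cy_7 = 376; r_7 = 66; x1_8 = 400; y1_8 = 380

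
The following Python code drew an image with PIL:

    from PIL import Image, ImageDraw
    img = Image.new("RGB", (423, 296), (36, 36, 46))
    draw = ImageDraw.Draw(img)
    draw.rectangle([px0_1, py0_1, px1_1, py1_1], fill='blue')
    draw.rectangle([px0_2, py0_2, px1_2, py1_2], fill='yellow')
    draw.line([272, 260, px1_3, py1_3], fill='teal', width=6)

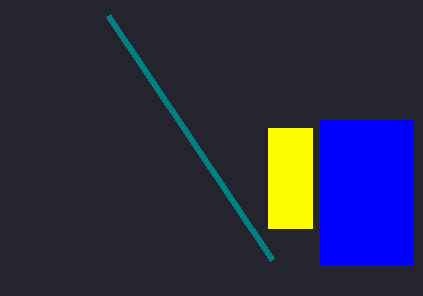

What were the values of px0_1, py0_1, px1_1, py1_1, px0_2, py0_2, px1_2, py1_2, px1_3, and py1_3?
px0_1 = 320
py0_1 = 120
px1_1 = 412
py1_1 = 264
px0_2 = 268
py0_2 = 128
px1_2 = 312
py1_2 = 228
px1_3 = 108
py1_3 = 16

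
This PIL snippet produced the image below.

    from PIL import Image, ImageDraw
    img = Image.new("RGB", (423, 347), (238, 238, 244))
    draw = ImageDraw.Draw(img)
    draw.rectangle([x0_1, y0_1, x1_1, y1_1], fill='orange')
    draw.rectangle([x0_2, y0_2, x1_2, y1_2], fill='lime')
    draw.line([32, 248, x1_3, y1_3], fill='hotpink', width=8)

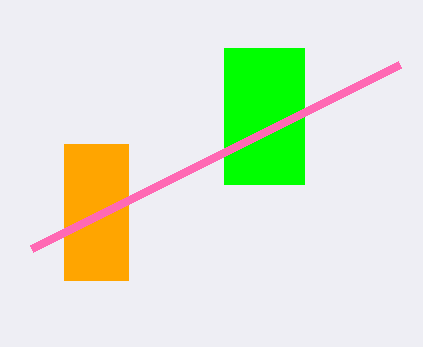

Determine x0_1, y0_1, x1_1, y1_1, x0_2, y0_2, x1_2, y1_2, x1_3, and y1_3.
x0_1 = 64
y0_1 = 144
x1_1 = 128
y1_1 = 280
x0_2 = 224
y0_2 = 48
x1_2 = 304
y1_2 = 184
x1_3 = 400
y1_3 = 64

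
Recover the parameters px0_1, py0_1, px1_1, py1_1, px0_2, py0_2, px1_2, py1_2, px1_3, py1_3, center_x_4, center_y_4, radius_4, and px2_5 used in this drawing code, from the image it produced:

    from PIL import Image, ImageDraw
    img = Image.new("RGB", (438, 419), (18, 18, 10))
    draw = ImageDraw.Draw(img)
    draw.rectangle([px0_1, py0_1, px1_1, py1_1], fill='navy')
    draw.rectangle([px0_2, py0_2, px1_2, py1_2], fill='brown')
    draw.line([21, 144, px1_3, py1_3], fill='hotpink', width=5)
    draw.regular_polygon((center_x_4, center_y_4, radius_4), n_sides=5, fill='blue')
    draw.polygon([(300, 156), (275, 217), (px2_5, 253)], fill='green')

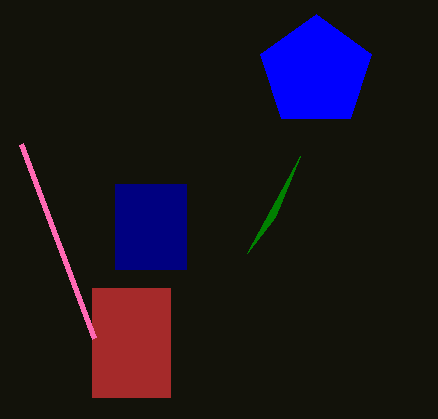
px0_1 = 115
py0_1 = 184
px1_1 = 186
py1_1 = 269
px0_2 = 92
py0_2 = 288
px1_2 = 170
py1_2 = 397
px1_3 = 94
py1_3 = 338
center_x_4 = 316
center_y_4 = 72
radius_4 = 58
px2_5 = 247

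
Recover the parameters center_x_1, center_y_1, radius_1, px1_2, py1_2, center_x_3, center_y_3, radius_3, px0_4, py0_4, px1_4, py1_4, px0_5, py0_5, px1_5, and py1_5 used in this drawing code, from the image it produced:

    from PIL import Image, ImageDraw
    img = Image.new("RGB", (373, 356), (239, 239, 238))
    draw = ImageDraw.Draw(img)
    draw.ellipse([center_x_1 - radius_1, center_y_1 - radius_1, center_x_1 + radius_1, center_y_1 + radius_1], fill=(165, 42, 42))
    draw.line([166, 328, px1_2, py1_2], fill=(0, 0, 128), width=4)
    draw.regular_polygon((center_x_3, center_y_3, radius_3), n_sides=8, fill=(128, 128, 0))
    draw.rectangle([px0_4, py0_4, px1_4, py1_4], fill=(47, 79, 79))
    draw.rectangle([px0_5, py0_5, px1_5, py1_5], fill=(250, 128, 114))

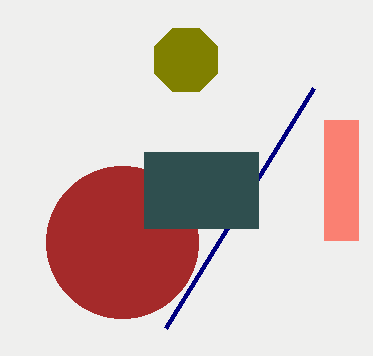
center_x_1 = 122
center_y_1 = 242
radius_1 = 76
px1_2 = 314
py1_2 = 88
center_x_3 = 186
center_y_3 = 60
radius_3 = 34
px0_4 = 144
py0_4 = 152
px1_4 = 258
py1_4 = 228
px0_5 = 324
py0_5 = 120
px1_5 = 358
py1_5 = 240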